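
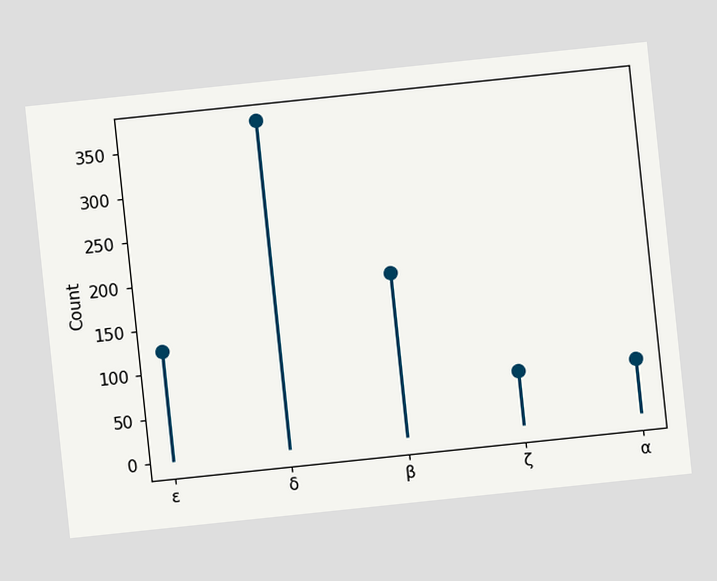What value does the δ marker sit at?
372

The chart is tilted about 6° counter-clockwise. The δ marker sits at 372.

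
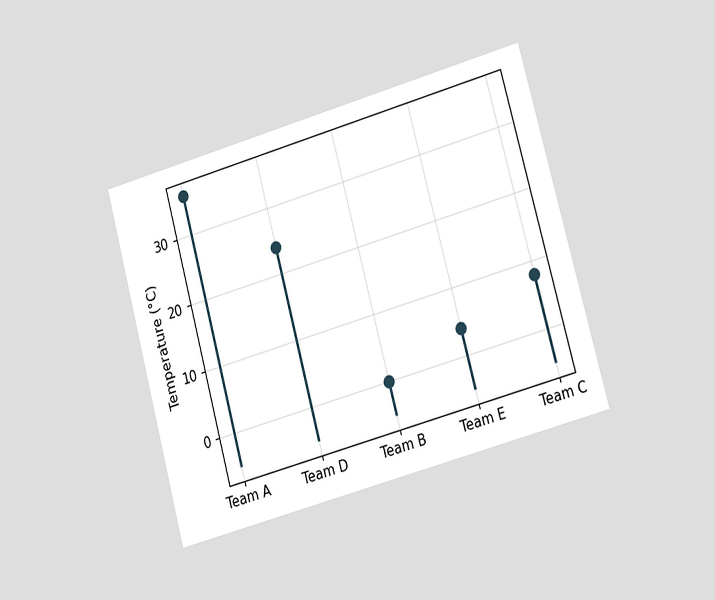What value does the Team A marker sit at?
The chart is tilted about 15° counter-clockwise and viewed slightly from the right. The Team A marker sits at 36°C.

36°C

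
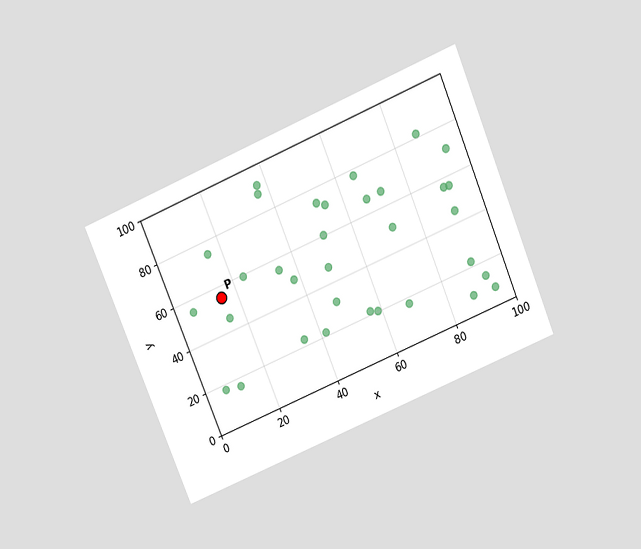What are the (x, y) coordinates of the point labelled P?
(15, 55)

The chart is tilted about 23° counter-clockwise and viewed slightly from above. Following the gridlines from P to each axis, P sits at (15, 55).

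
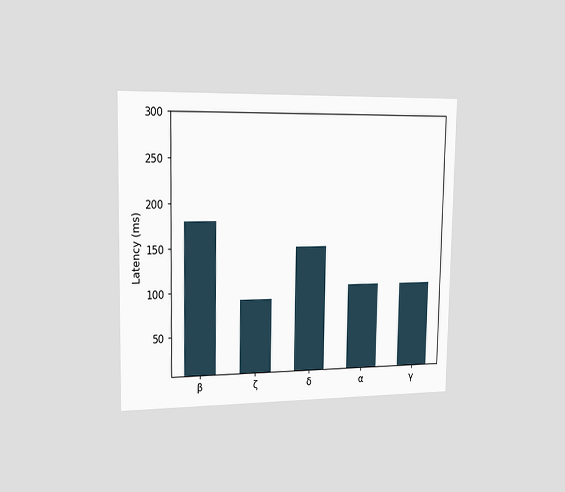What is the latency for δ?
150ms

The chart is viewed slightly from the left. Reading along the chart's y-axis, the δ bar reaches 150ms.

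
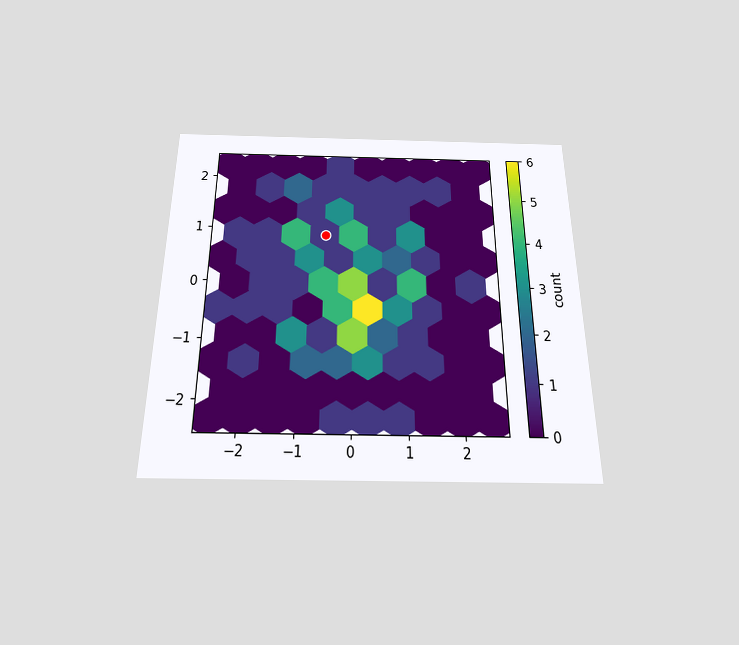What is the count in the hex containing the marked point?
The chart is viewed slightly from below. The marked hex reads 1 on the colorbar.

1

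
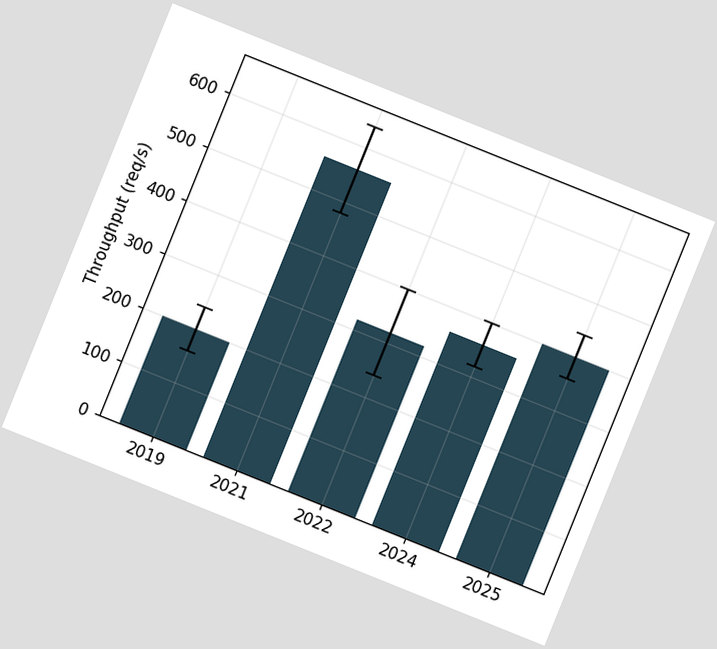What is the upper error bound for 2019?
240req/s

The chart is tilted about 22° clockwise. The 2019 bar's upper whisker reaches 240req/s.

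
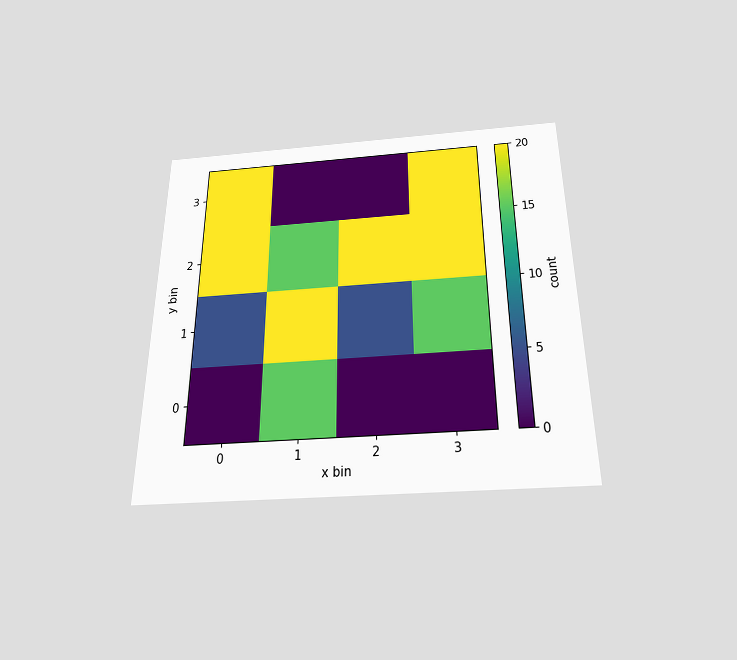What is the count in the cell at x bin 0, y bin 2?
The chart is viewed slightly from below. Matching the cell (0, 2) against the colorbar gives 20.

20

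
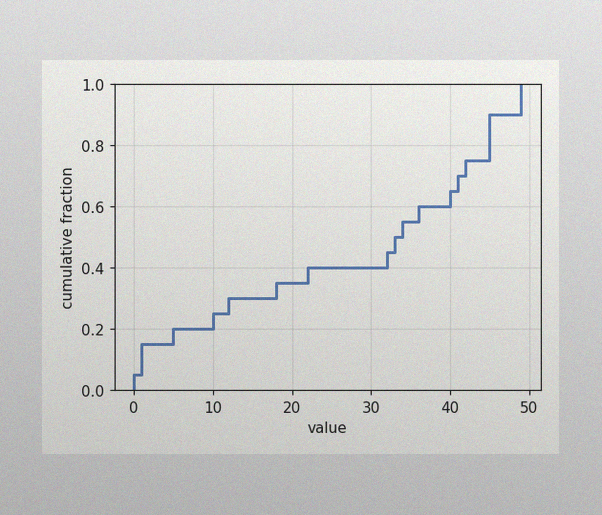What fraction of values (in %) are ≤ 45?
The image has some photo noise and uneven lighting. At x=45 the ECDF step is at 90%.

90%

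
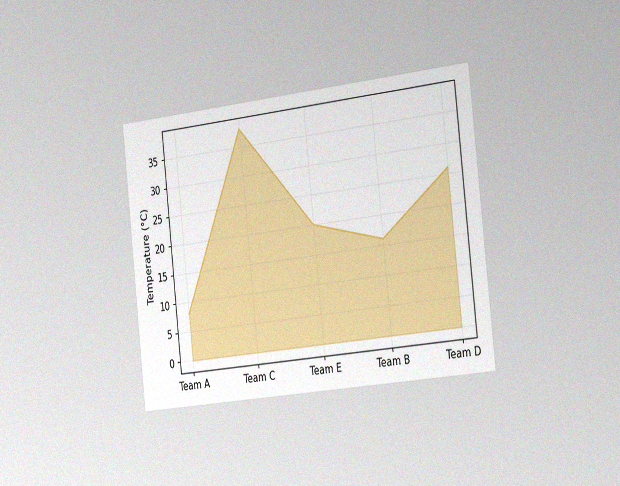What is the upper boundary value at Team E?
20°C

The chart is tilted about 6° counter-clockwise and viewed slightly from the right, with some photo noise. At Team E the upper boundary is at 20°C.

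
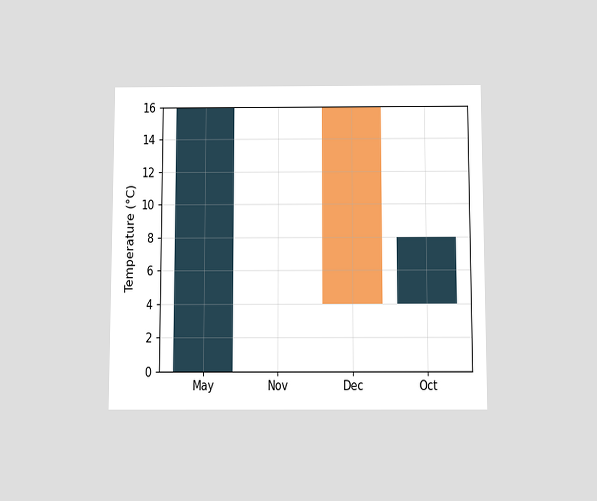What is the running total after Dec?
4°C

The chart is viewed slightly from below. After Dec the running total reaches 4°C.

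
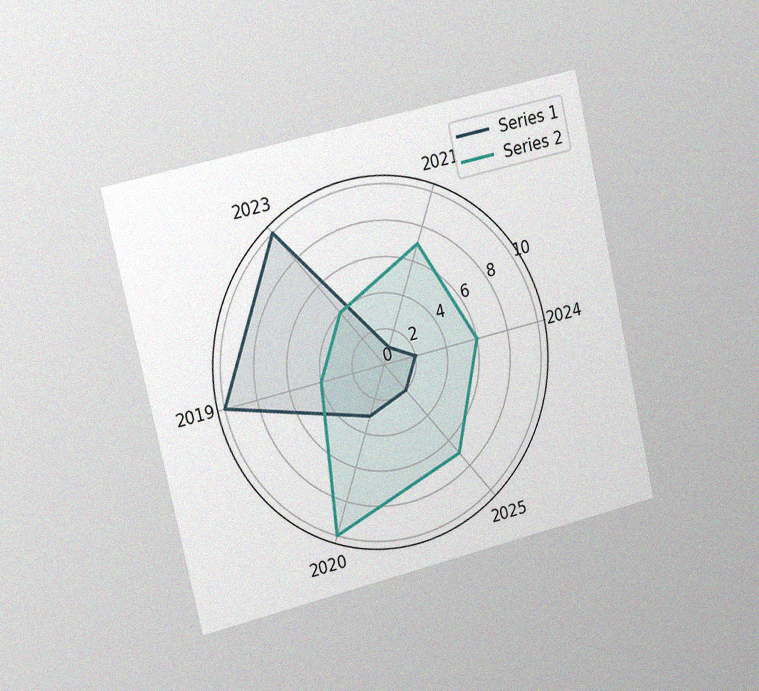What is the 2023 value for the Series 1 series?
The chart is tilted about 13° counter-clockwise and viewed slightly from the left, with some photo noise. On the 2023 axis, Series 1 reaches 10.

10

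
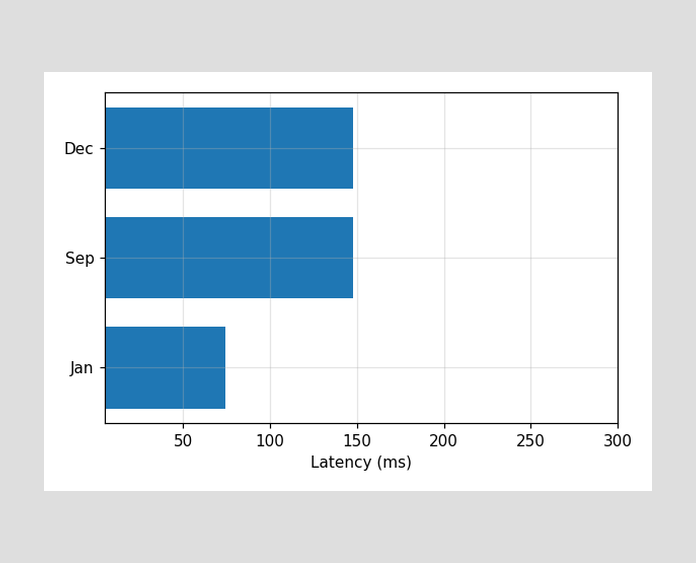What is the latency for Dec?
Reading along the chart's x-axis, the Dec bar reaches 148ms.

148ms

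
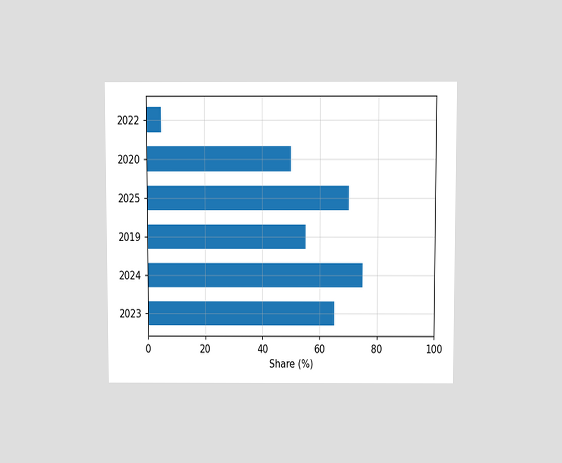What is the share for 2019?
The chart is viewed at a slight angle. Reading along the chart's x-axis, the 2019 bar reaches 55%.

55%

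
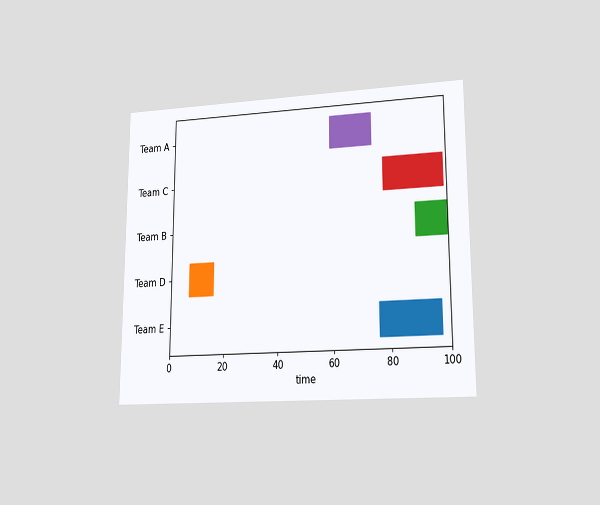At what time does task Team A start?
59

The chart is viewed at a slight angle. The Team A bar begins at t=59.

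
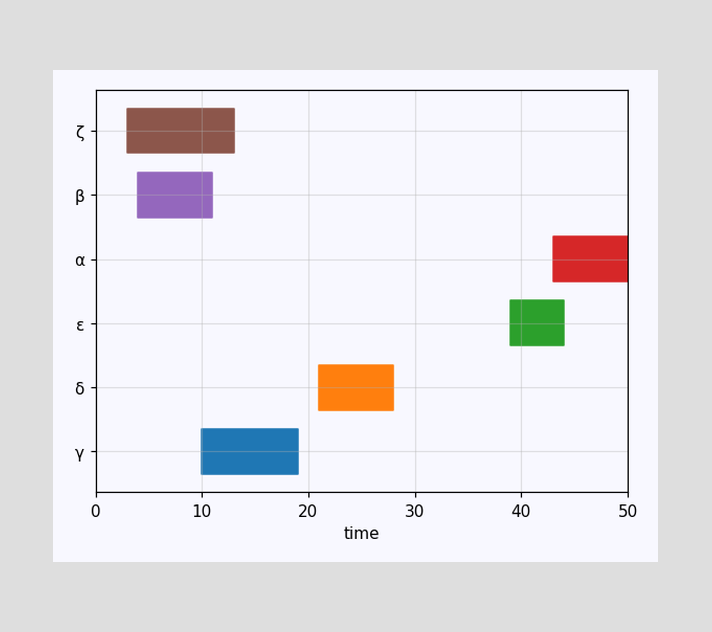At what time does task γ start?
10

The γ bar begins at t=10.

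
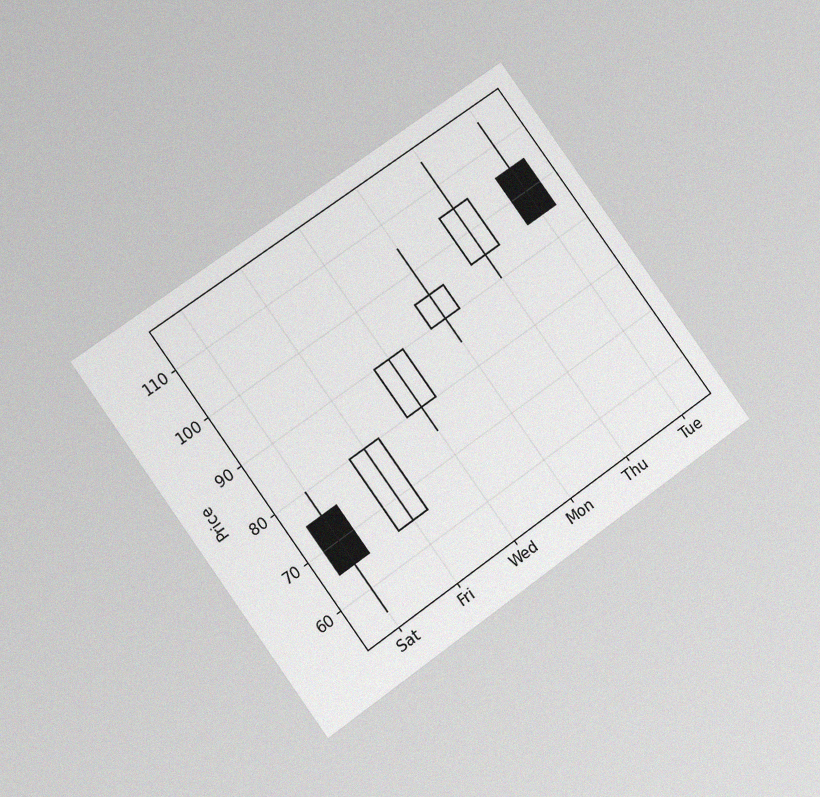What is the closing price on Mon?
95

The chart is tilted about 36° counter-clockwise and viewed at a slight angle, with some photo noise. The Mon candle closes at 95.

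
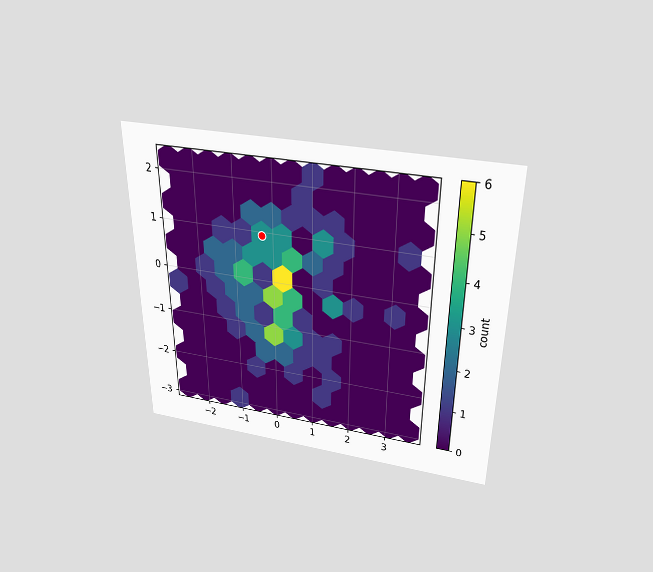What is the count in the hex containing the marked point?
The chart is viewed slightly from above. The marked hex reads 3 on the colorbar.

3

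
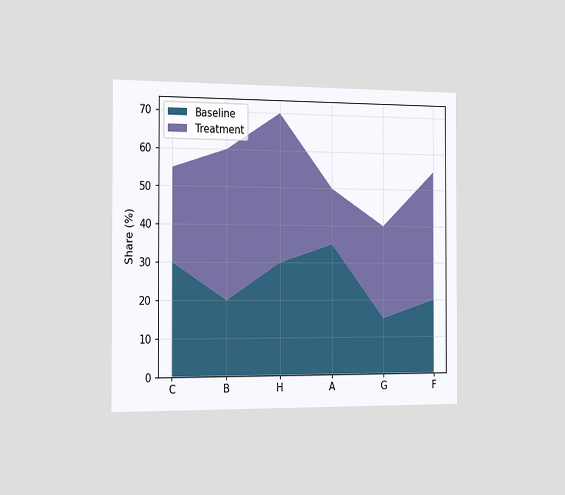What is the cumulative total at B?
The chart is viewed slightly from the left. The stacked total at B reaches 60%.

60%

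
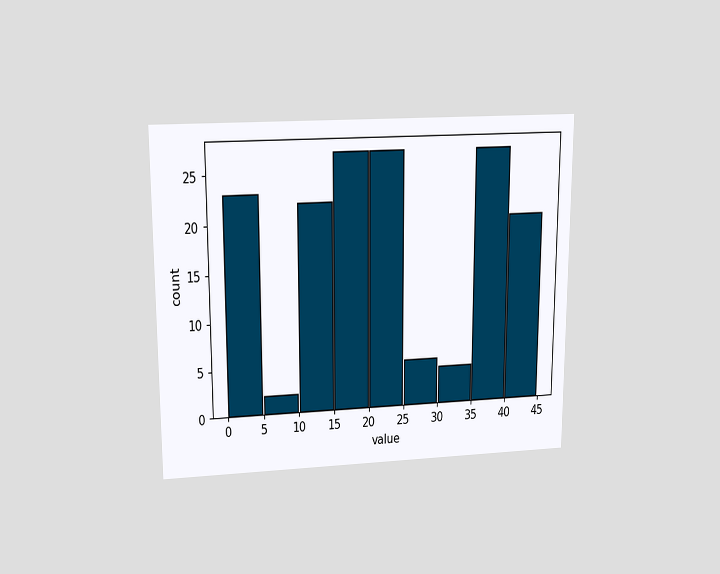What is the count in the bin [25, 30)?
5

The chart is viewed slightly from above. The [25, 30) bin has height 5.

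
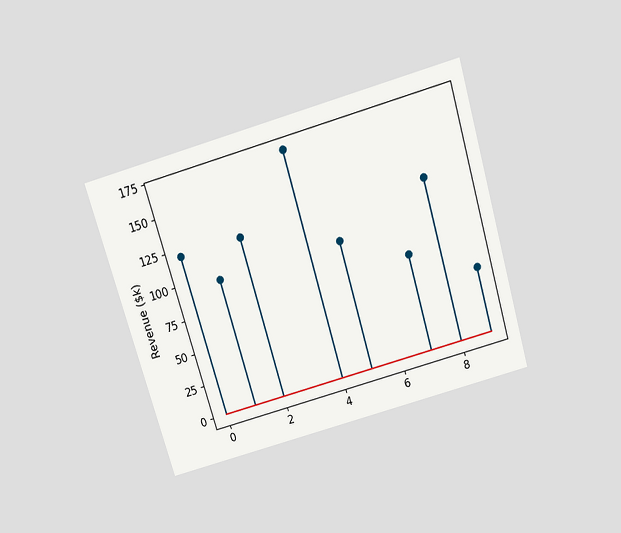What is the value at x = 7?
$72k

The chart is tilted about 16° counter-clockwise and viewed slightly from above. The stem at x=7 reaches $72k.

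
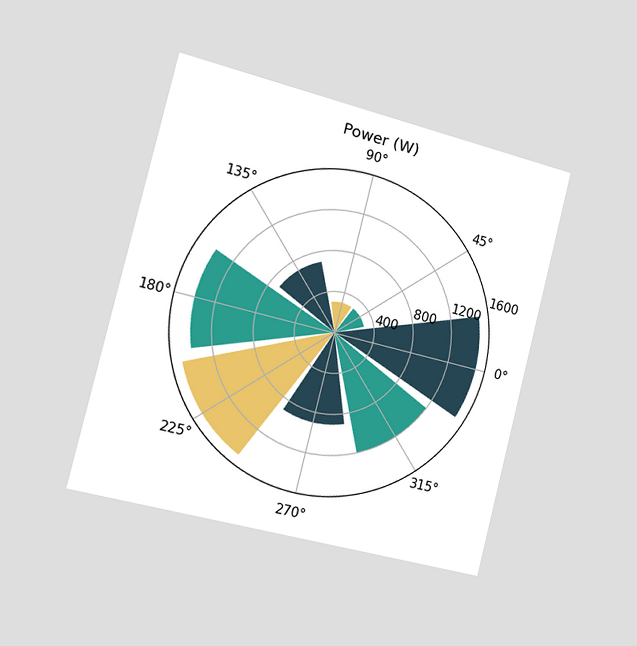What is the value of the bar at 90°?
300W

The chart is tilted about 14° clockwise and viewed slightly from the left. The bar at 90° reaches 300W on the radial axis.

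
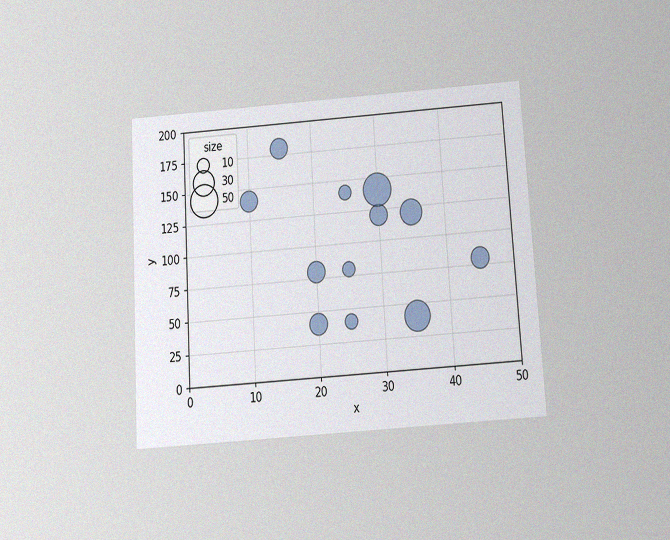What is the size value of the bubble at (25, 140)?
The chart is tilted about 3° counter-clockwise and viewed slightly from below, with some photo noise. Matching the bubble at (25, 140) against the size legend gives 10.

10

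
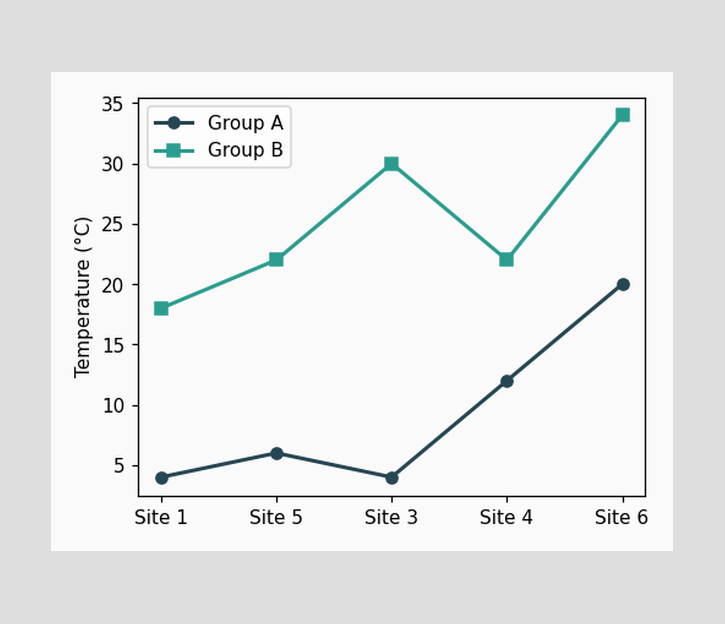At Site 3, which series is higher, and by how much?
At Site 3, Group B sits above the other line by 26°C.

Group B, by 26°C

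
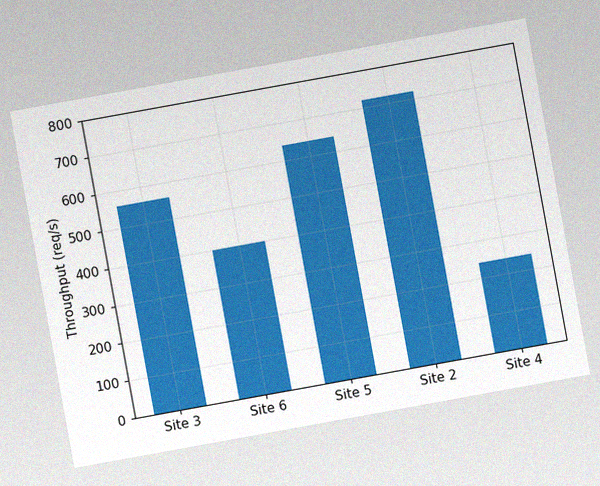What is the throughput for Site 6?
The chart is tilted about 10° counter-clockwise, with some photo noise. Reading along the chart's y-axis, the Site 6 bar reaches 400req/s.

400req/s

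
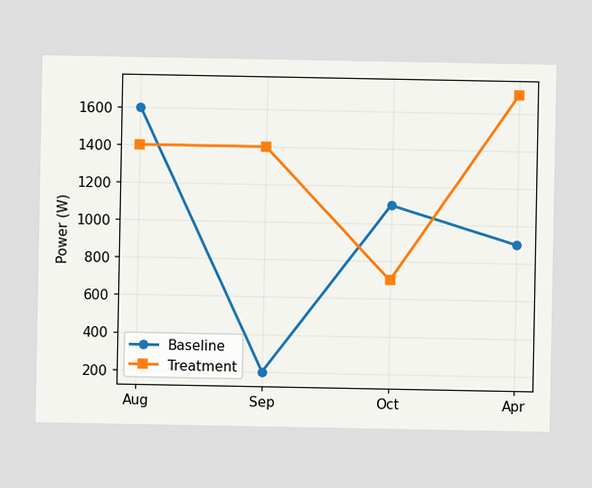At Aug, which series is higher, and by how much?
At Aug, Baseline sits above the other line by 200W.

Baseline, by 200W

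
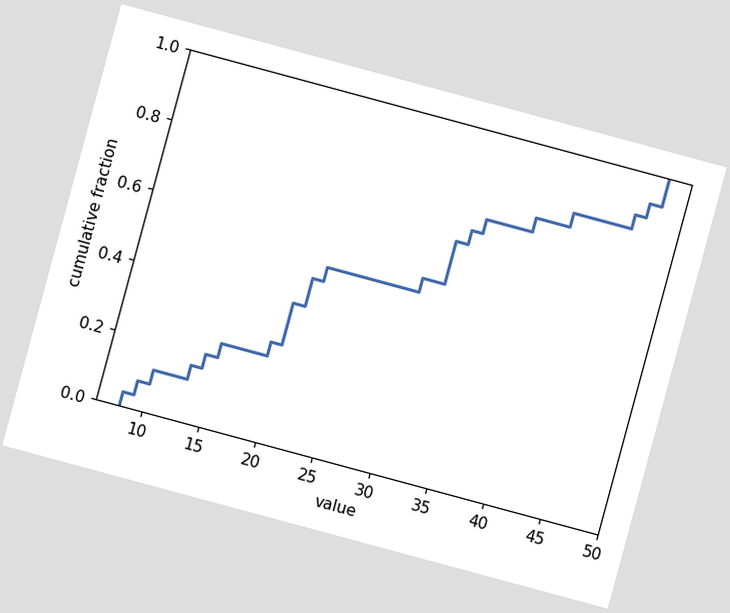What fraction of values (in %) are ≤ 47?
The chart is tilted about 15° clockwise. At x=47 the ECDF step is at 92%.

92%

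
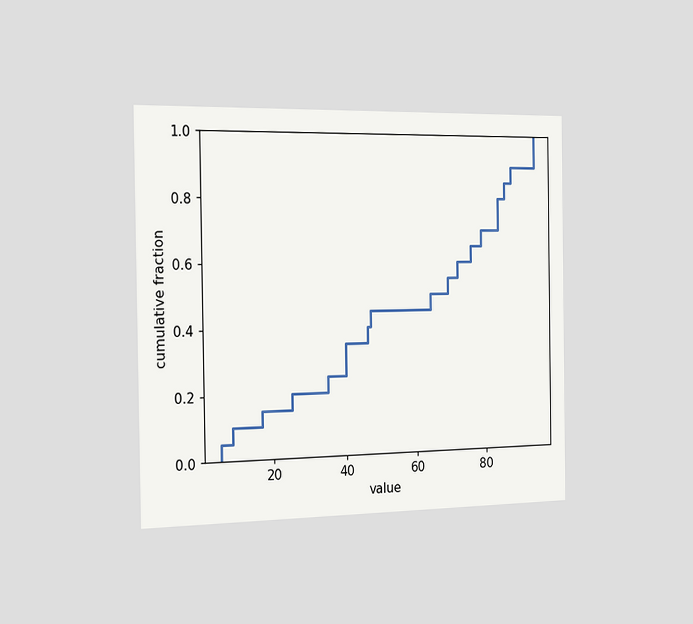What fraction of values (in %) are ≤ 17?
The chart is viewed slightly from the left. At x=17 the ECDF step is at 15%.

15%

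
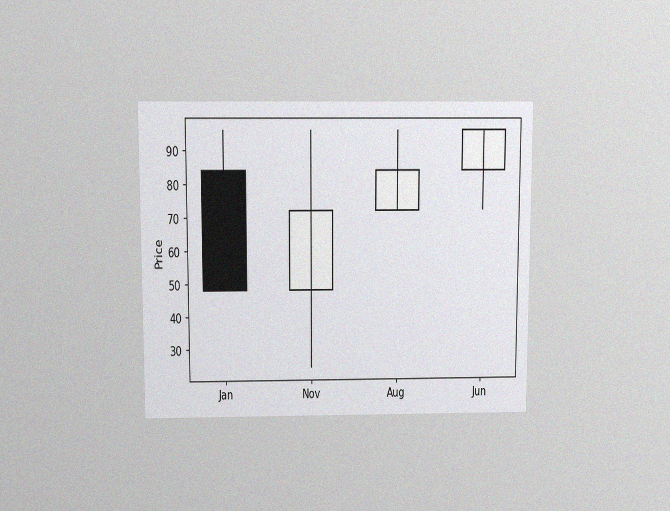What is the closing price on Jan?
The chart is viewed slightly from above, with some photo noise. The Jan candle closes at 48.

48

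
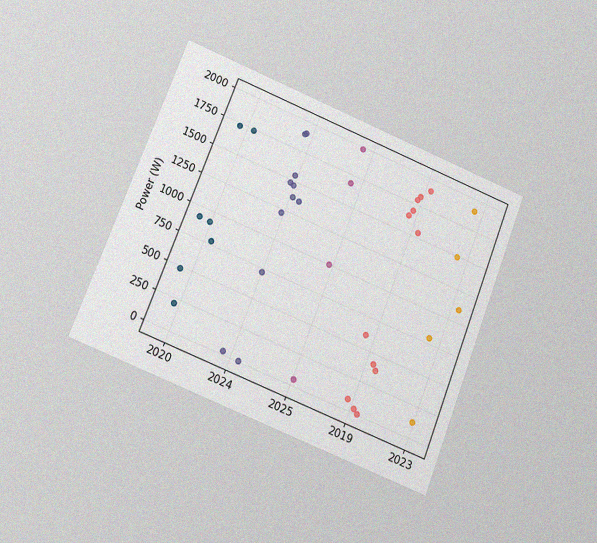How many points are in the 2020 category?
The chart is tilted about 22° clockwise and viewed at a slight angle, with some photo noise. Counting the markers in the 2020 column gives 7.

7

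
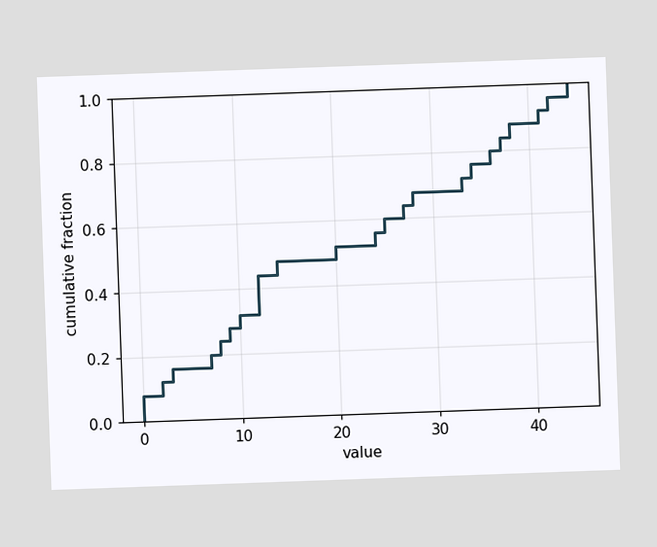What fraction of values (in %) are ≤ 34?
The chart is tilted about 2° counter-clockwise. At x=34 the ECDF step is at 76%.

76%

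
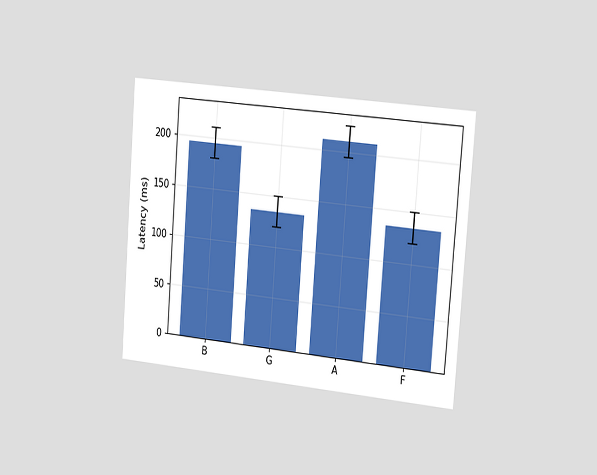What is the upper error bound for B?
The chart is tilted about 4° clockwise and viewed slightly from the right. The B bar's upper whisker reaches 210ms.

210ms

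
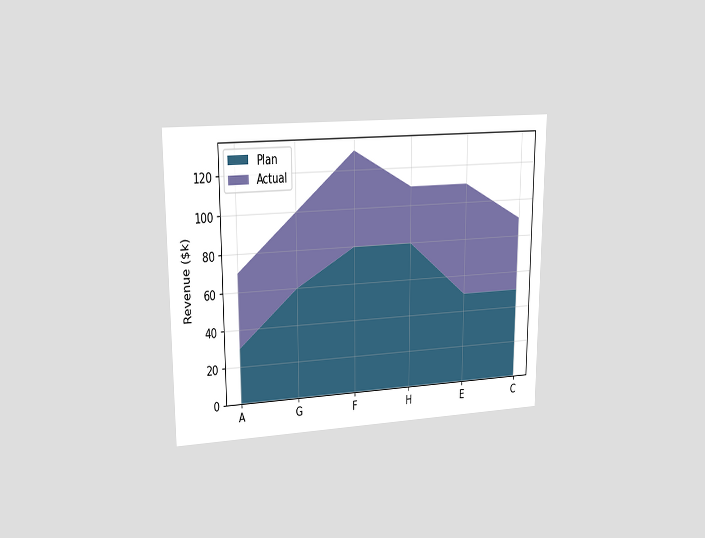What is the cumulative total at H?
The chart is viewed at a slight angle. The stacked total at H reaches $110k.

$110k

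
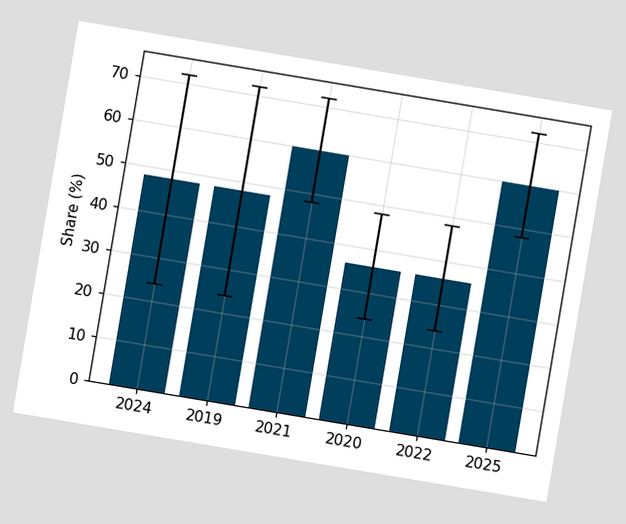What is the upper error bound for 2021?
72%

The chart is tilted about 10° clockwise. The 2021 bar's upper whisker reaches 72%.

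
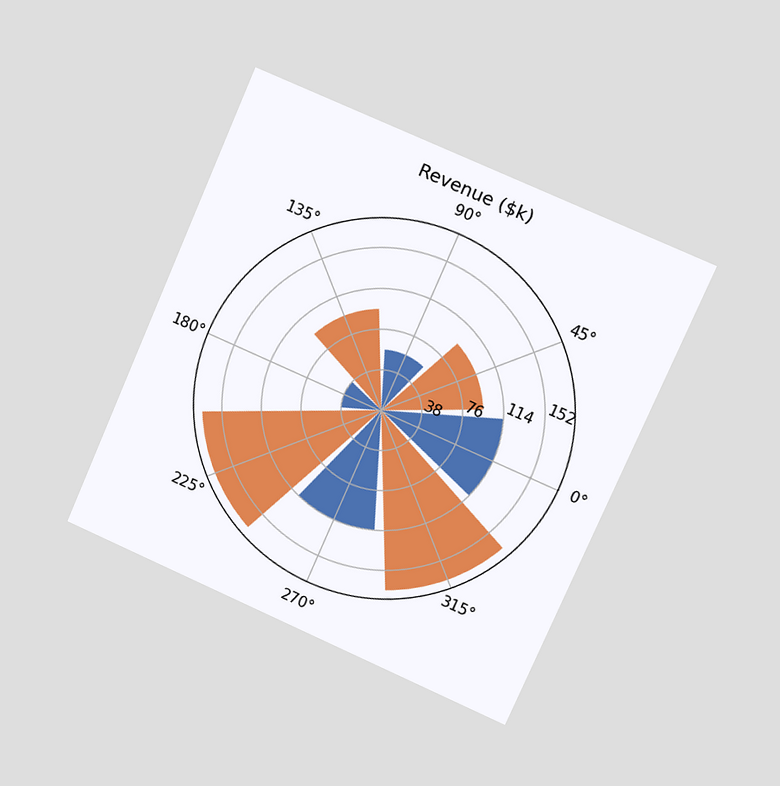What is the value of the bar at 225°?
$171k

The chart is tilted about 24° clockwise and viewed slightly from the right. The bar at 225° reaches $171k on the radial axis.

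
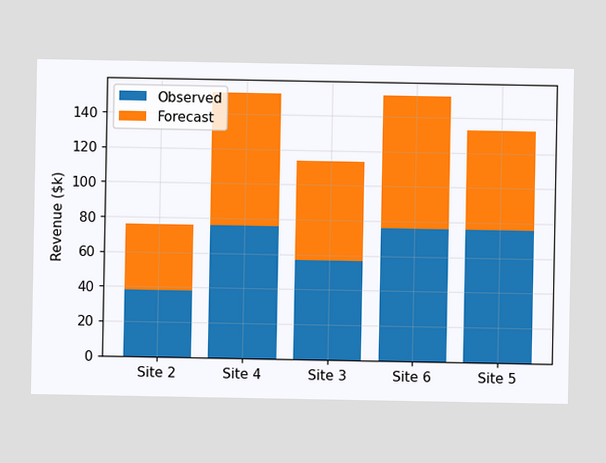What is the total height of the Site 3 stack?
The Site 3 stack's top reaches $114k on the y-axis.

$114k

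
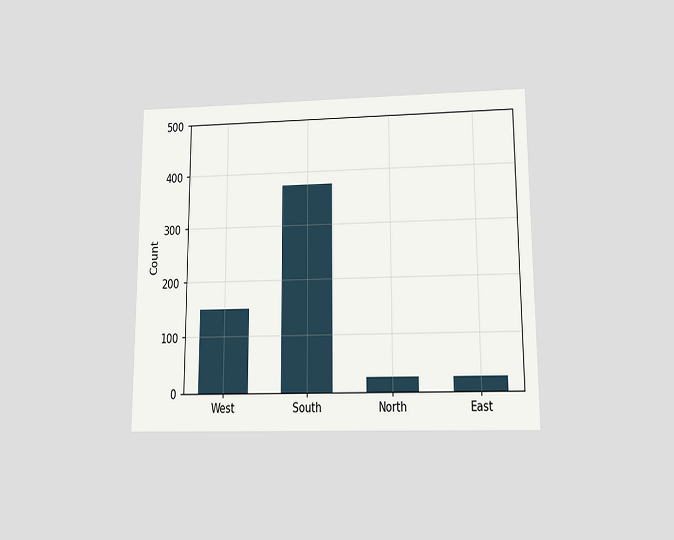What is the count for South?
The chart is viewed slightly from below. Reading along the chart's y-axis, the South bar reaches 375.

375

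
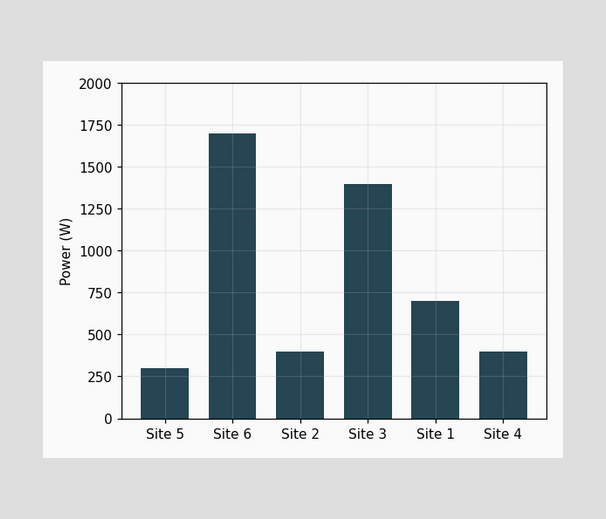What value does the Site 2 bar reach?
400W

Reading along the chart's y-axis, the Site 2 bar reaches 400W.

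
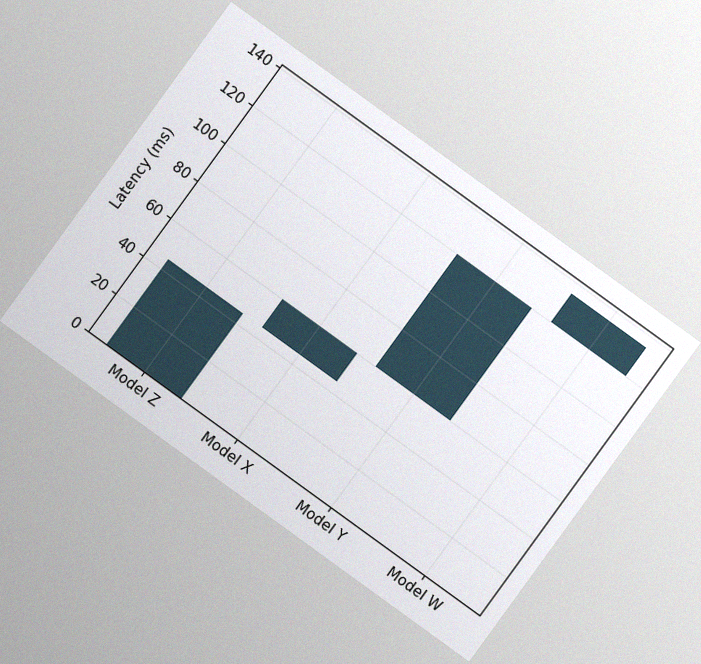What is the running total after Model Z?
45ms

The chart is tilted about 36° clockwise, with some photo noise. After Model Z the running total reaches 45ms.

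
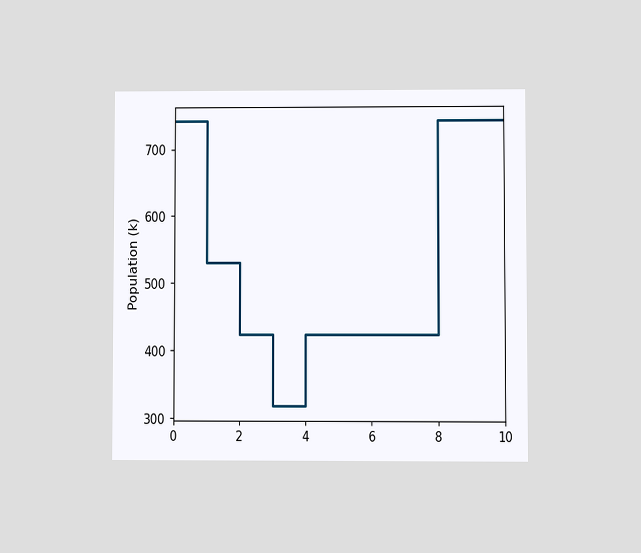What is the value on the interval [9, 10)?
742k

The chart is viewed at a slight angle. On [9, 10) the step sits at 742k.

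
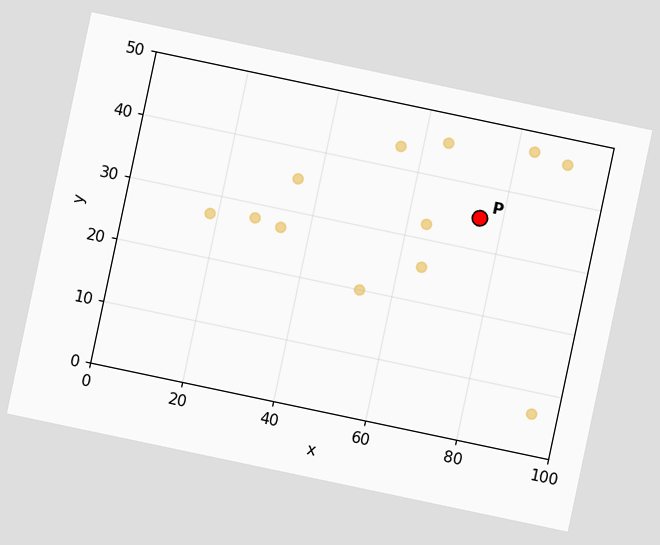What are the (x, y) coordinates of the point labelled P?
(75, 35)

The chart is tilted about 12° clockwise. Following the gridlines from P to each axis, P sits at (75, 35).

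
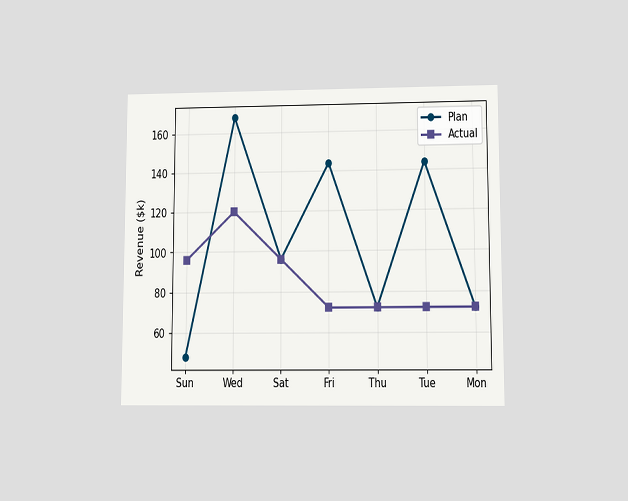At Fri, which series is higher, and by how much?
Plan, by $72k

The chart is viewed at a slight angle. At Fri, Plan sits above the other line by $72k.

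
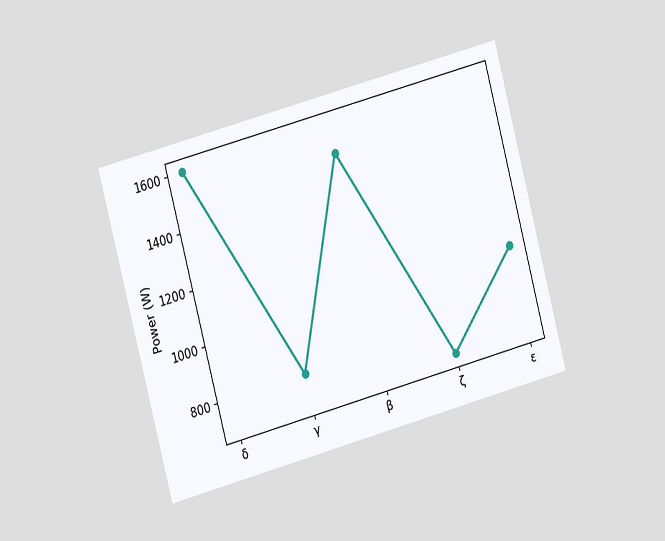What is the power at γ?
800W

The chart is tilted about 15° counter-clockwise and viewed slightly from the left. At γ, the line is at 800W.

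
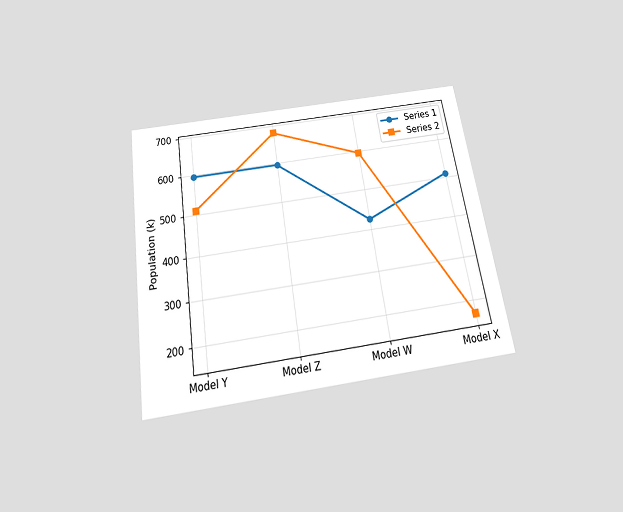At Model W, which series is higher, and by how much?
The chart is tilted about 9° counter-clockwise and viewed slightly from below. At Model W, Series 2 sits above the other line by 170k.

Series 2, by 170k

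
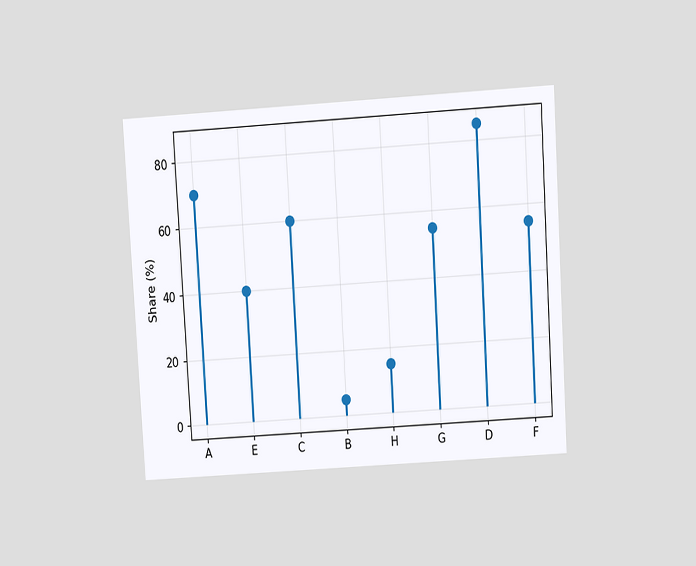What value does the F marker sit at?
The chart is tilted about 3° counter-clockwise and viewed at a slight angle. The F marker sits at 55%.

55%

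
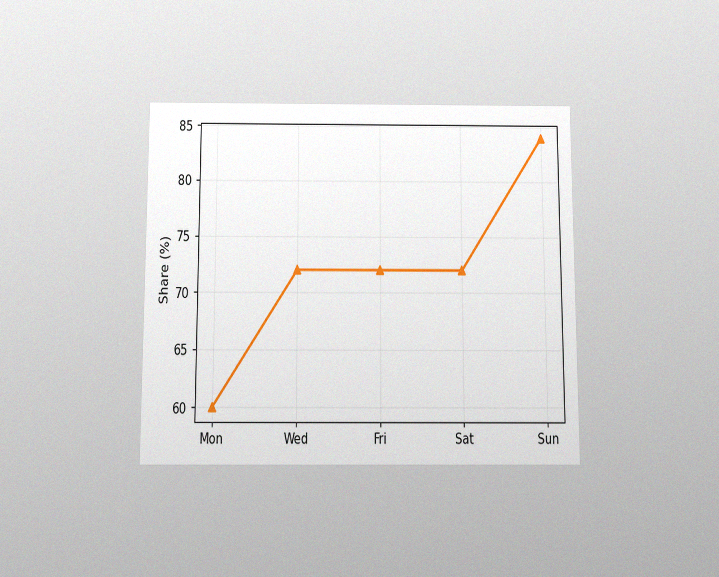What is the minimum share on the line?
60%

The chart is viewed slightly from below, with some photo noise. The lowest point is at Mon, and reading across to the y-axis gives 60%.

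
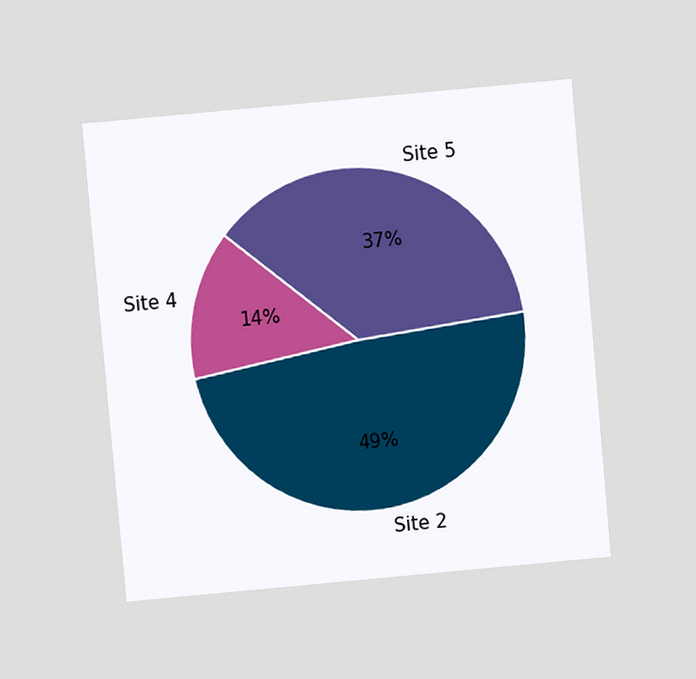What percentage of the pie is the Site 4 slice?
14%

The chart is tilted about 5° counter-clockwise and viewed at a slight angle. The Site 4 slice takes up 14% of the pie.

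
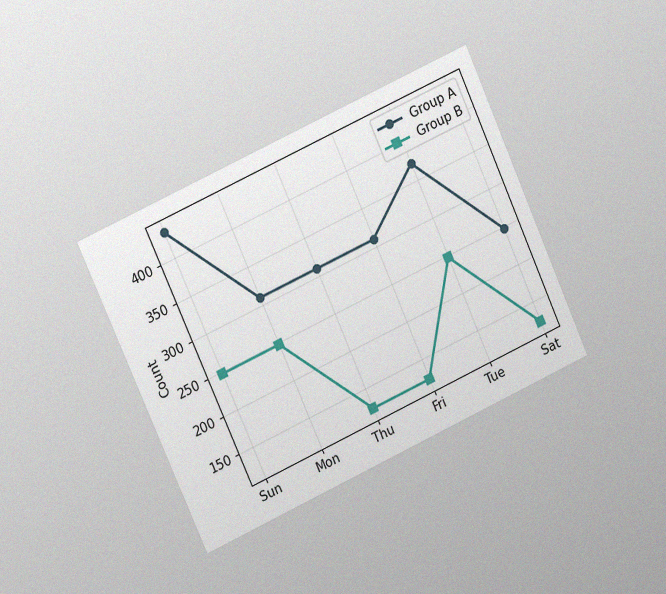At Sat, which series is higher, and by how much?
The chart is tilted about 24° counter-clockwise and viewed at a slight angle, with some photo noise. At Sat, Group A sits above the other line by 124.

Group A, by 124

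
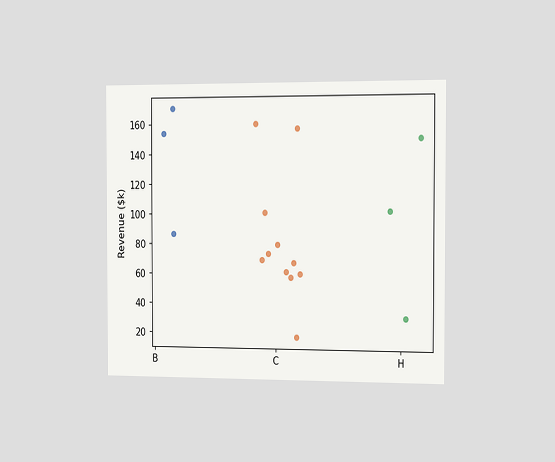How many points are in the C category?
11

The chart is viewed slightly from the right. Counting the markers in the C column gives 11.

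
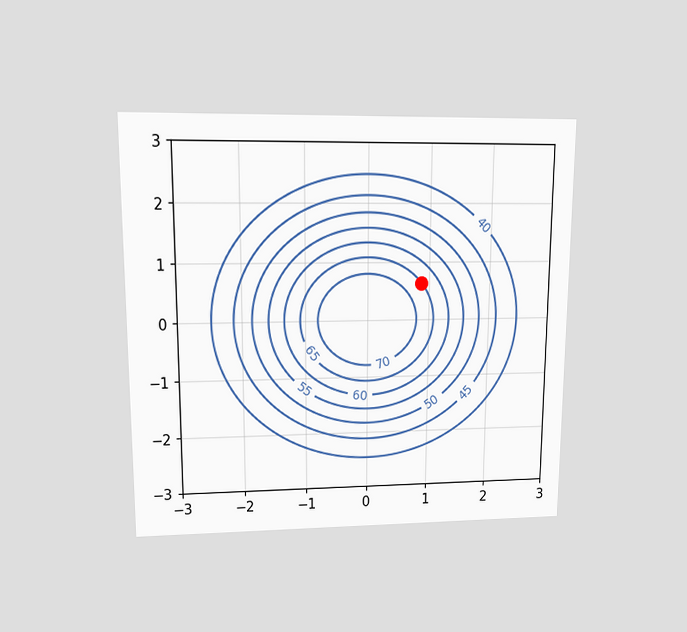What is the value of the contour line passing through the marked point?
The chart is viewed at a slight angle. The marked point sits on the contour labelled 65.

65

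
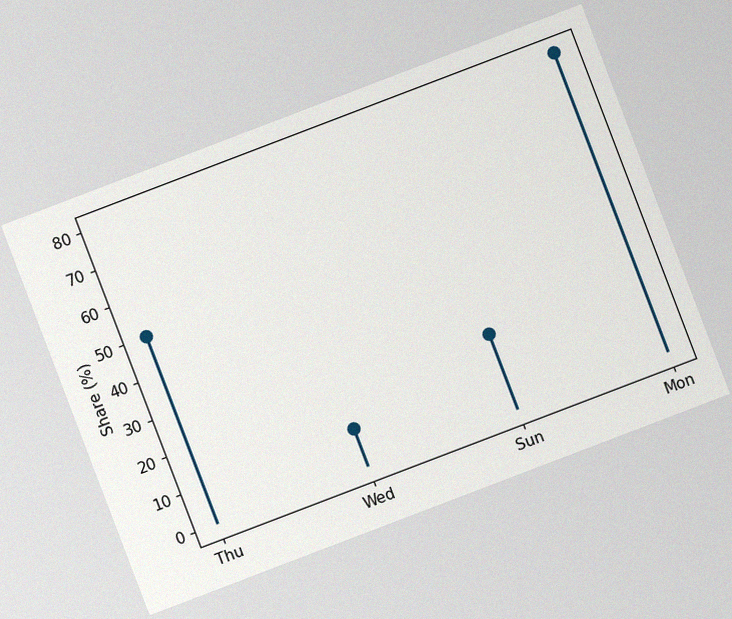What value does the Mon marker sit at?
80%

The chart is tilted about 21° counter-clockwise, with some photo noise. The Mon marker sits at 80%.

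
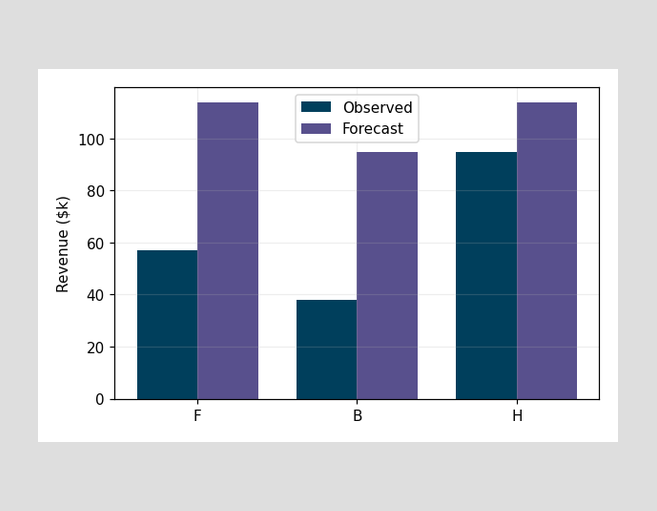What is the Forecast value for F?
The Forecast bar at F reaches $114k on the y-axis.

$114k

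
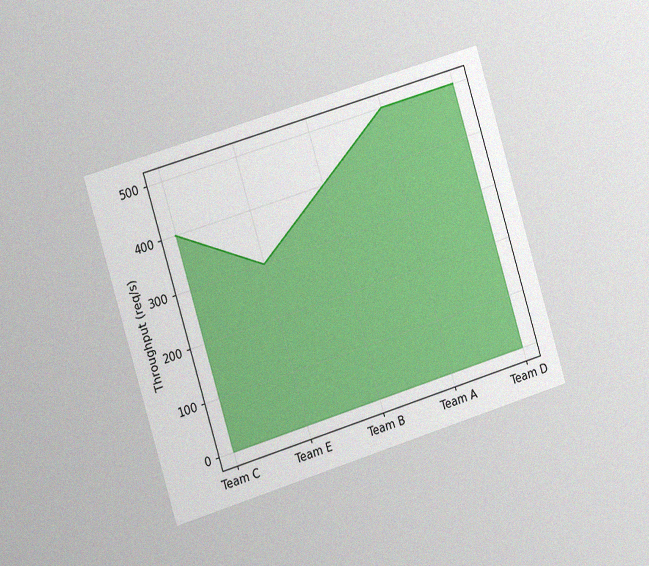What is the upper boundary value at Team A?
The chart is tilted about 17° counter-clockwise and viewed slightly from the left, with some photo noise. At Team A the upper boundary is at 500req/s.

500req/s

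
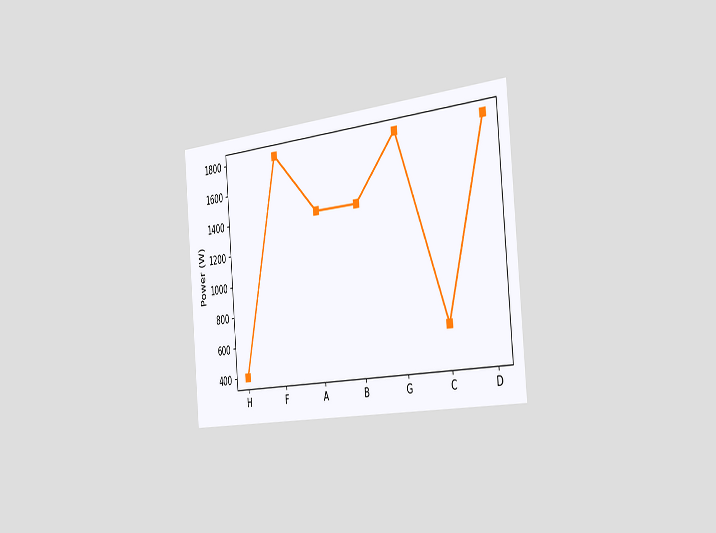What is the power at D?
1800W

The chart is tilted about 5° counter-clockwise and viewed slightly from the right. At D, the line is at 1800W.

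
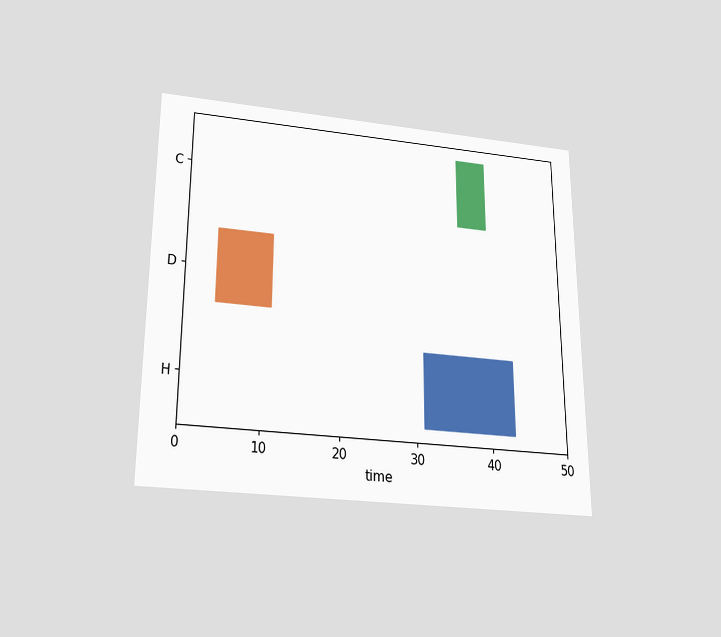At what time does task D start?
The chart is viewed slightly from below. The D bar begins at t=4.

4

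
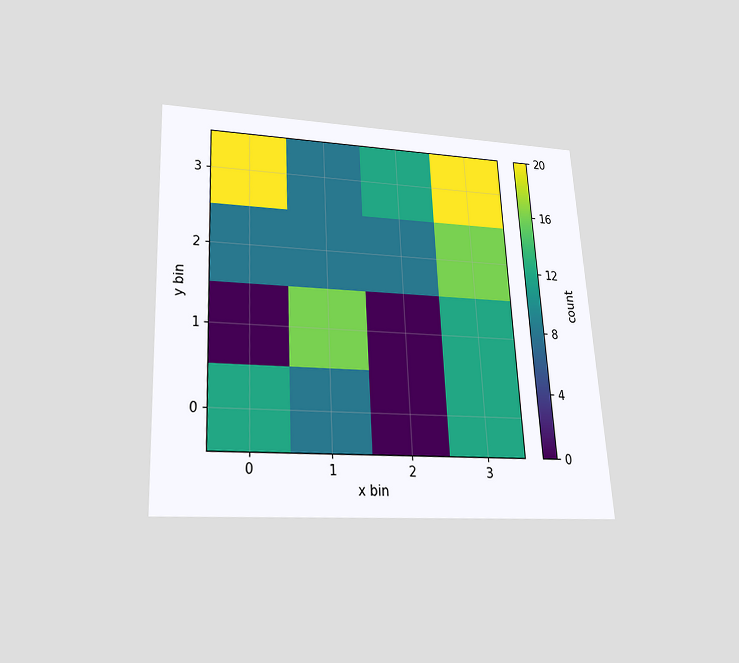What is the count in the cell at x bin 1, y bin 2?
The chart is tilted about 3° counter-clockwise and viewed slightly from below. Matching the cell (1, 2) against the colorbar gives 8.

8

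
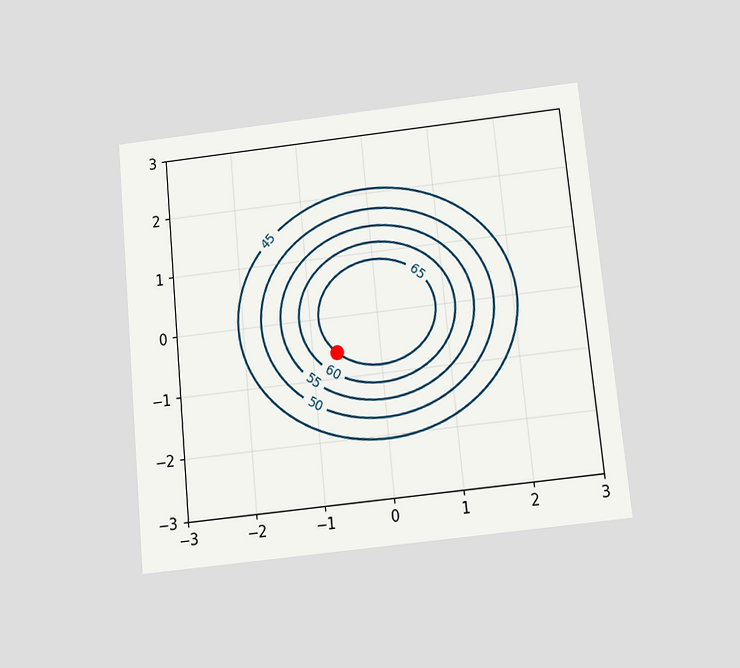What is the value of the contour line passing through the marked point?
The chart is tilted about 6° counter-clockwise and viewed slightly from below. The marked point sits on the contour labelled 65.

65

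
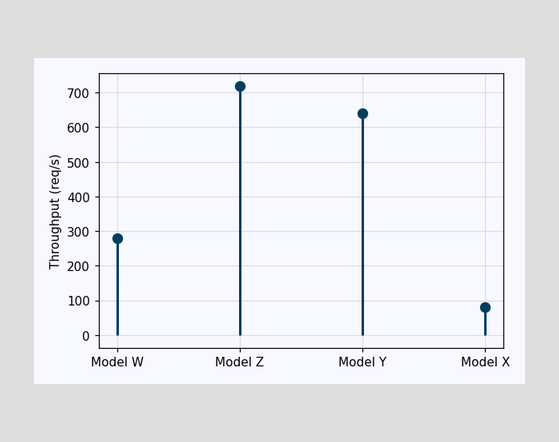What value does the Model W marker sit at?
280req/s

The Model W marker sits at 280req/s.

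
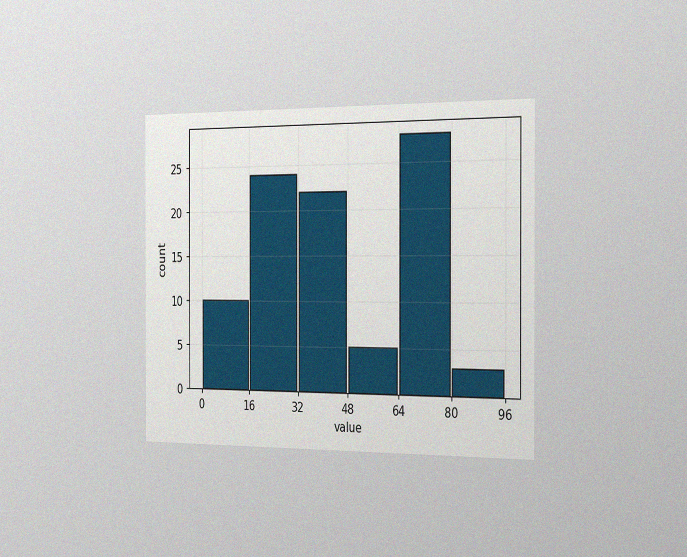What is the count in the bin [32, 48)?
The chart is viewed slightly from the right, with some photo noise. The [32, 48) bin has height 22.

22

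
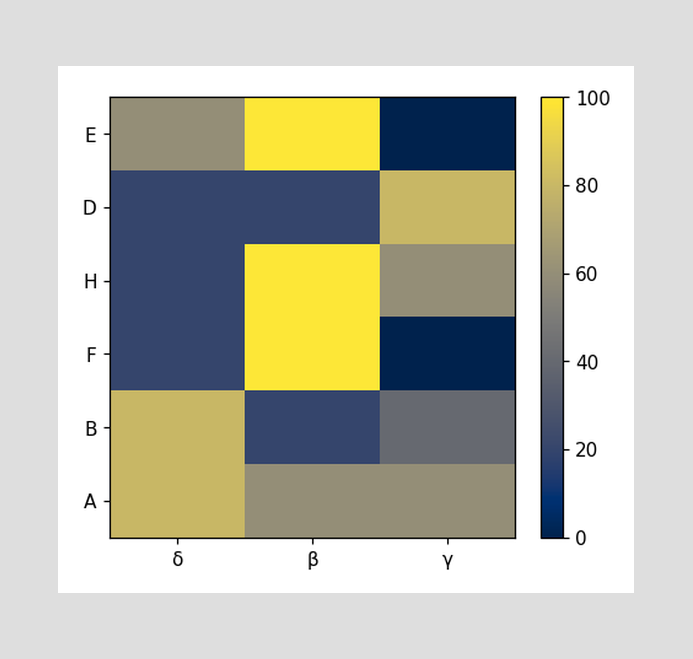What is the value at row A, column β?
60

Matching cell (A, β) against the colorbar gives 60.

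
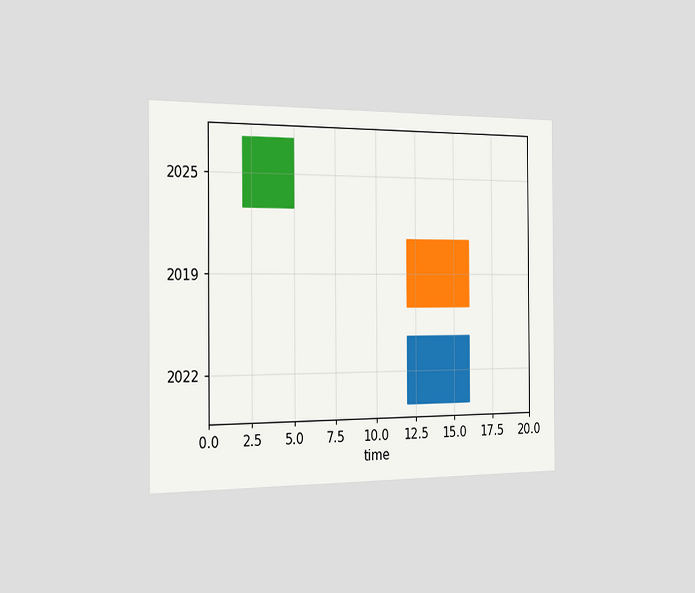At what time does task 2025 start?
2

The chart is viewed slightly from the left. The 2025 bar begins at t=2.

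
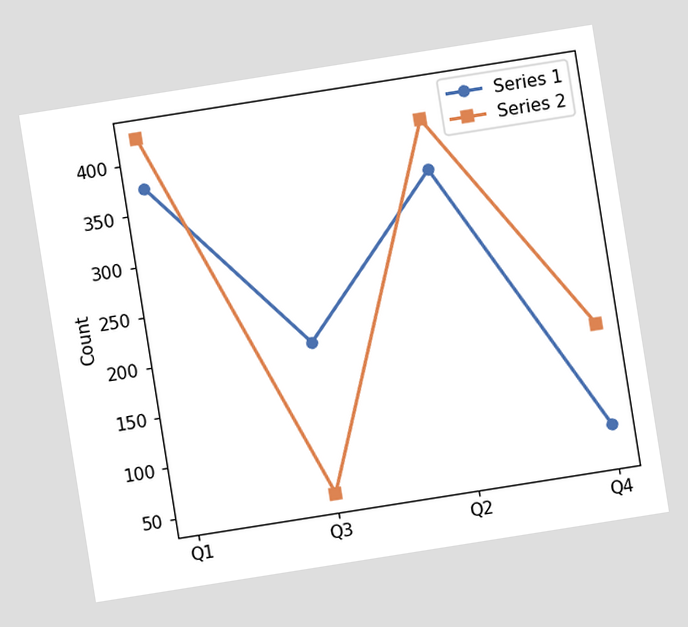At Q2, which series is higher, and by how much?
Series 2, by 50

The chart is tilted about 9° counter-clockwise. At Q2, Series 2 sits above the other line by 50.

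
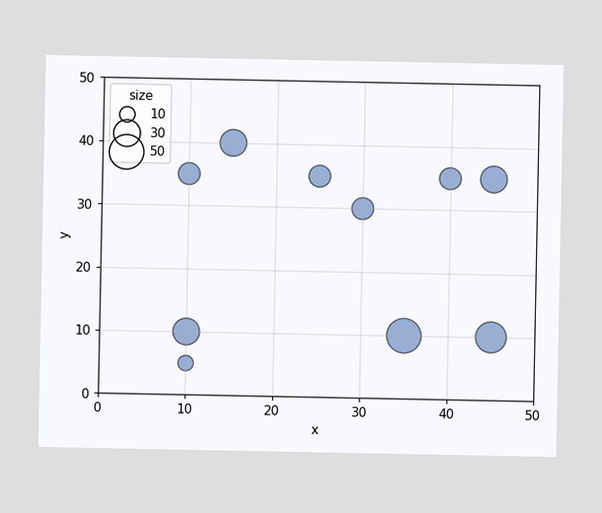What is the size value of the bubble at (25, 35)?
20

Matching the bubble at (25, 35) against the size legend gives 20.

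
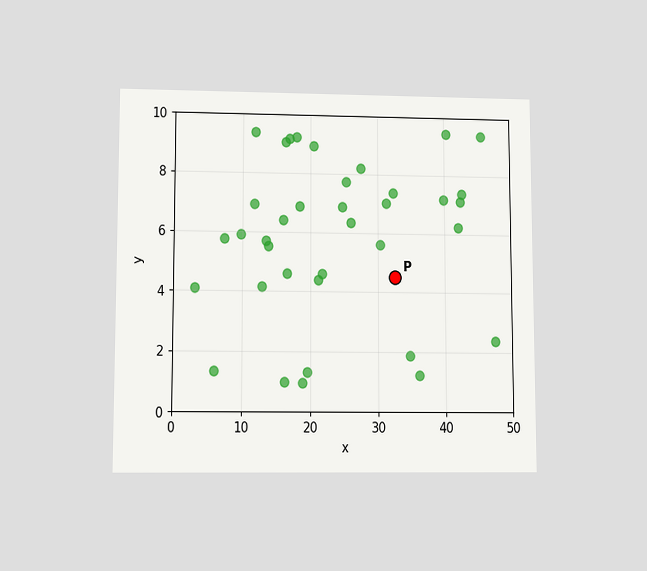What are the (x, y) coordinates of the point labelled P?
The chart is viewed at a slight angle. Following the gridlines from P to each axis, P sits at (32.5, 4.5).

(32.5, 4.5)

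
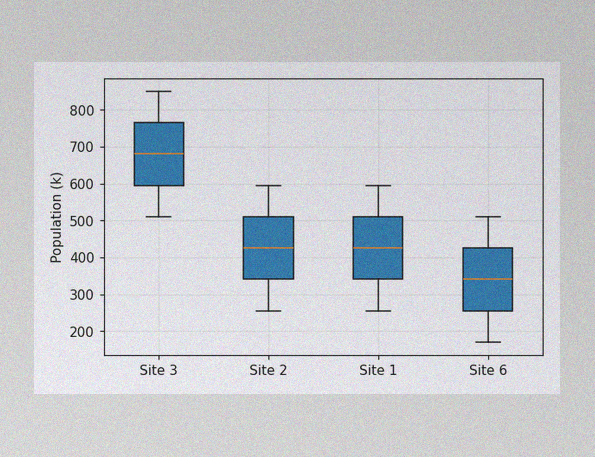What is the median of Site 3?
680k

The image has some photo noise and uneven lighting. The median line in the Site 3 box sits at 680k.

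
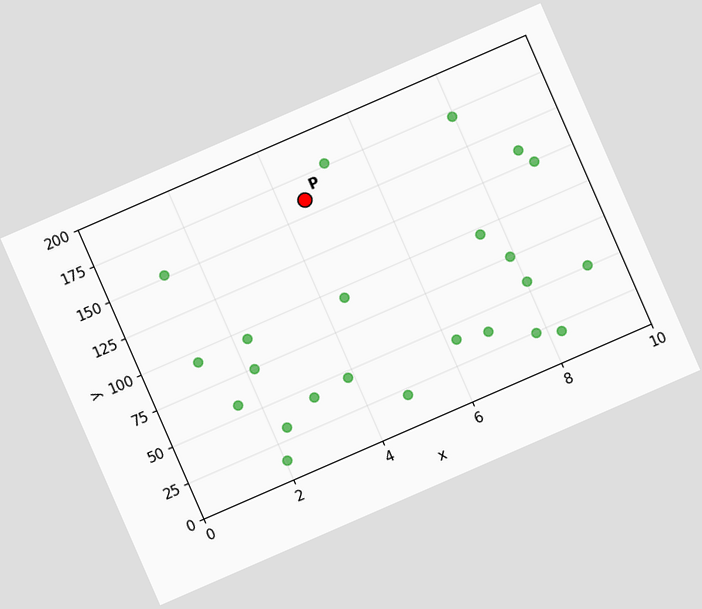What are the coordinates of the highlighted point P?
(4.5, 160)

The chart is tilted about 24° counter-clockwise. Following the gridlines from P to each axis, P sits at (4.5, 160).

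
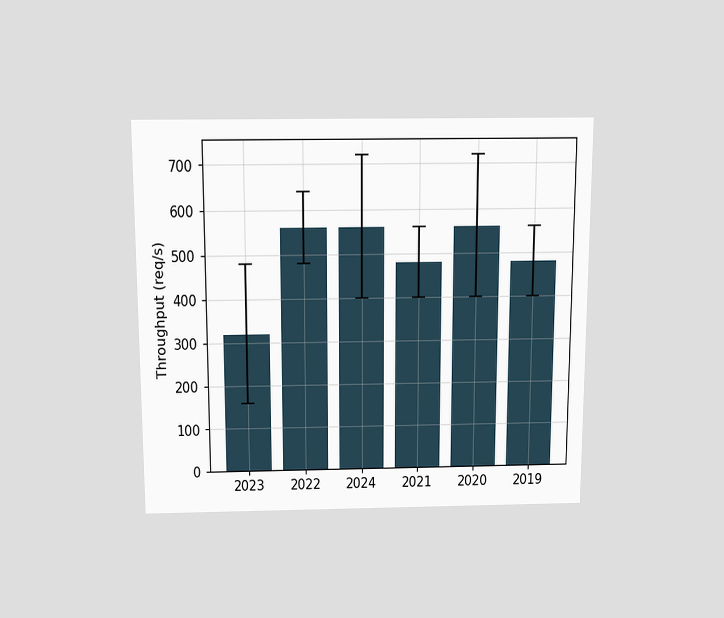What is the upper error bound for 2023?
480req/s

The chart is viewed slightly from above. The 2023 bar's upper whisker reaches 480req/s.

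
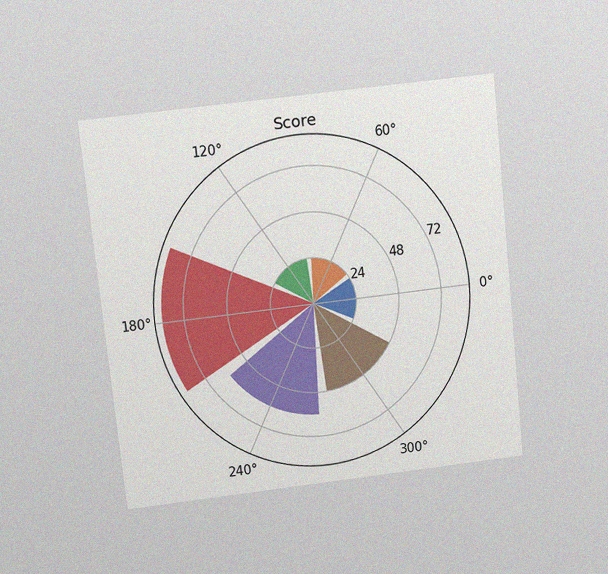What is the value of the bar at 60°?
The chart is tilted about 6° counter-clockwise and viewed slightly from above, with some photo noise. The bar at 60° reaches 24 on the radial axis.

24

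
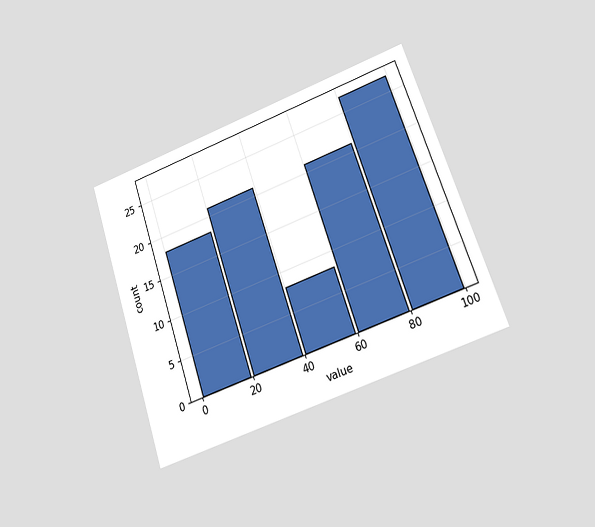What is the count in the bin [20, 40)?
21

The chart is tilted about 19° counter-clockwise and viewed at a slight angle. The [20, 40) bin has height 21.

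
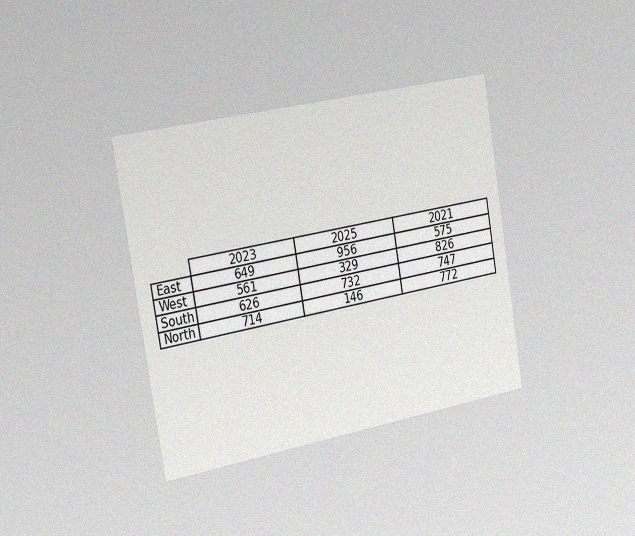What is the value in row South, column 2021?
The chart is tilted about 10° counter-clockwise and viewed slightly from the left, with some photo noise. The (South, 2021) cell reads 747.

747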